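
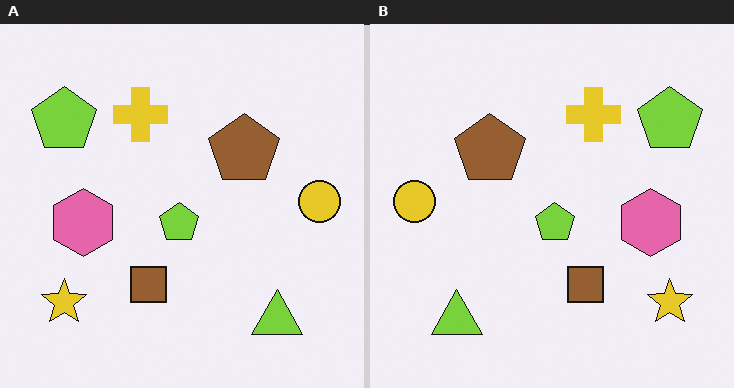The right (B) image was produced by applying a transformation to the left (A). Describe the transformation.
The image was flipped horizontally (left ↔ right).

The yellow circle is in the right of the left (A) image and the left of the right (B) — shapes on opposite sides of the vertical midline have swapped in a mirror flip.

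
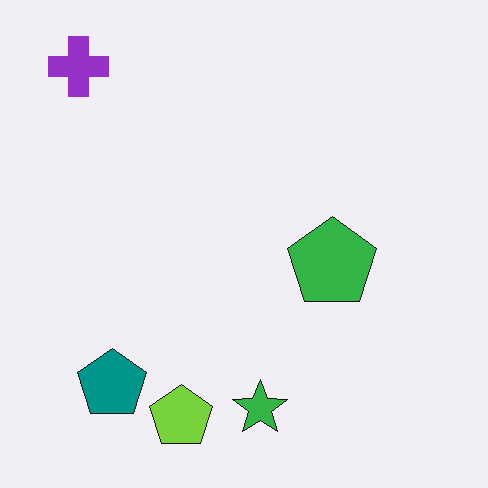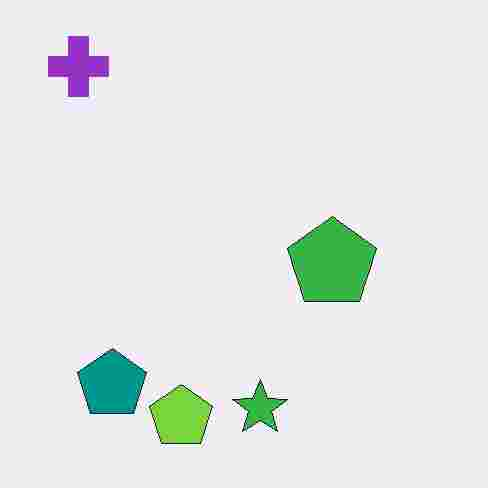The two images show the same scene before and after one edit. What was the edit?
Heavily JPEG-compressed with obvious blocking artifacts.

Blocky 8×8 compression artifacts appear around shape edges and the flat background shows ringing — characteristic JPEG degradation.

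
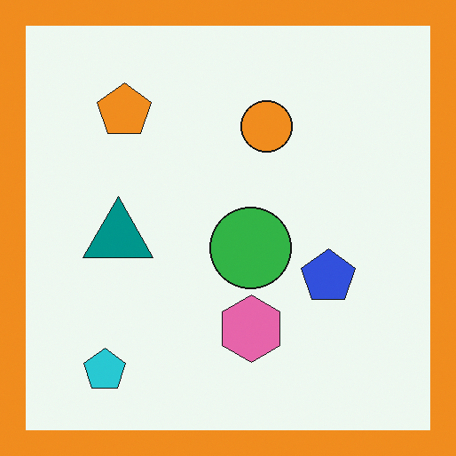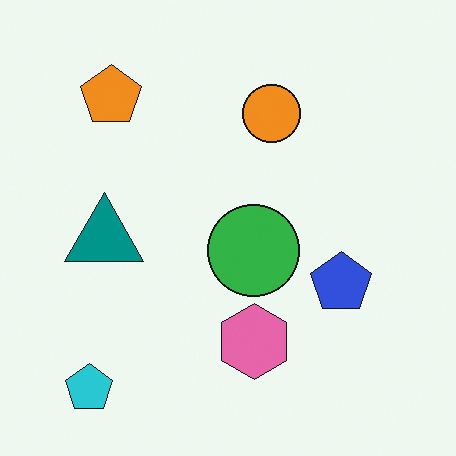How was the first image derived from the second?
Framed with a orange border.

A solid orange frame runs around the edge of the first image, with the content slightly shrunk inside it.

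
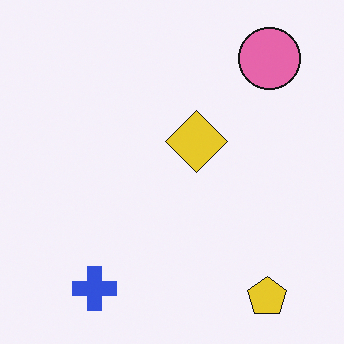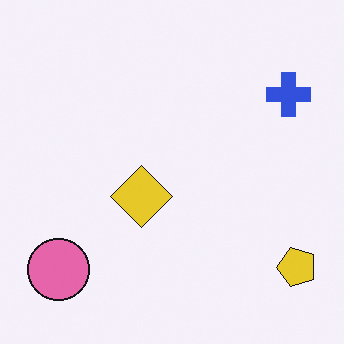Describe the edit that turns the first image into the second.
The image was transposed (reflected across the top-left ↔ bottom-right diagonal).

Shapes have swapped their row and column positions — what was in the top-right is now in the bottom-left — a diagonal reflection.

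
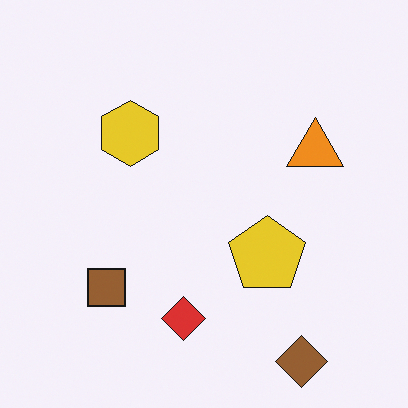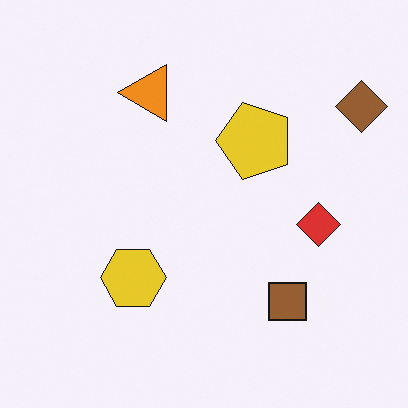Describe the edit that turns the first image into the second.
The transformation is: rotated 90° counter-clockwise.

The brown diamond sits in the bottom-right of the first image and the top-right of the second — consistent with a whole-image 90° counter-clockwise rotation.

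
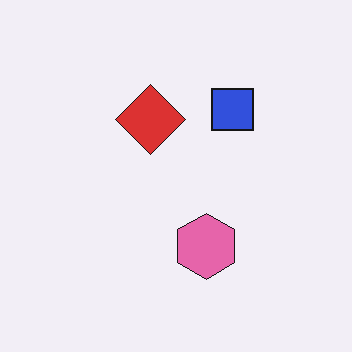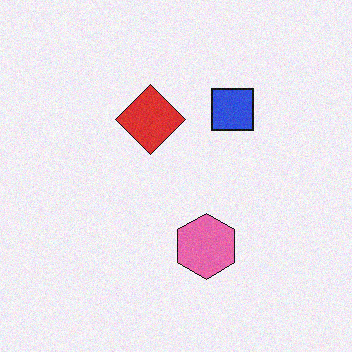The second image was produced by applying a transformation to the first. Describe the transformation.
It was degraded with light additive noise.

Random speckle covers the whole image, including the flat background.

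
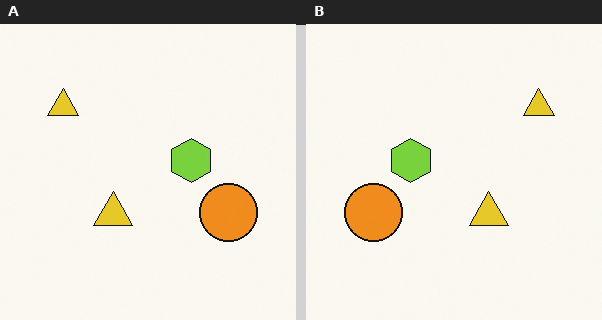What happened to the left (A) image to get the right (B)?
The transformation is: flipped horizontally (left ↔ right).

The orange circle is in the right of the left (A) image and the left of the right (B) — shapes on opposite sides of the vertical midline have swapped in a mirror flip.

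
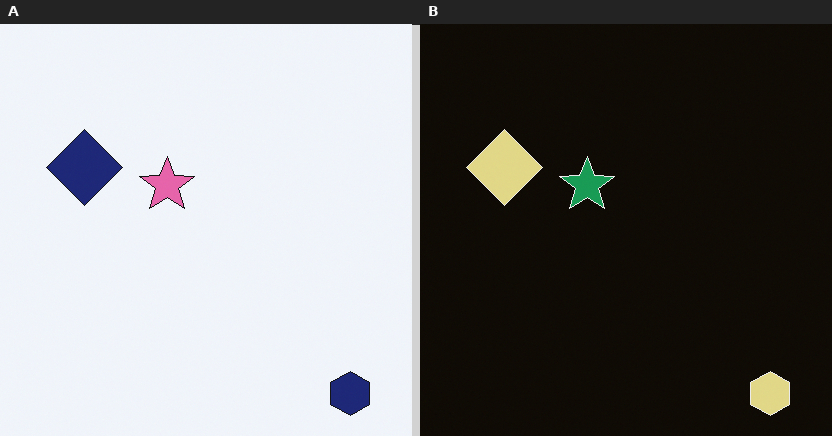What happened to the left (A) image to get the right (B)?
The image was color-inverted (negative).

The light background has become dark and every shape's color is its complement — a photographic negative.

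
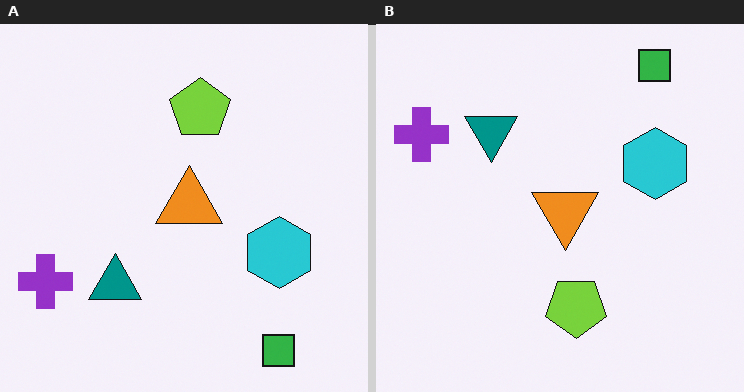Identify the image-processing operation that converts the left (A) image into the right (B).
The image was flipped vertically (top ↔ bottom).

The green square is in the bottom-right of the left (A) image and the top-right of the right (B) — shapes on opposite sides of the horizontal midline have swapped in a mirror flip.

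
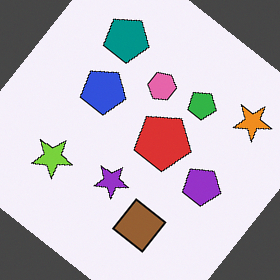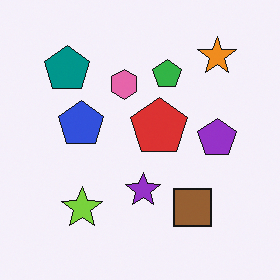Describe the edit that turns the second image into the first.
The image was rotated clockwise by a large amount — several tens of degrees.

Every shape is tilted by the same angle and the image corners show triangular fill wedges — a whole-image rotation by a non-right angle.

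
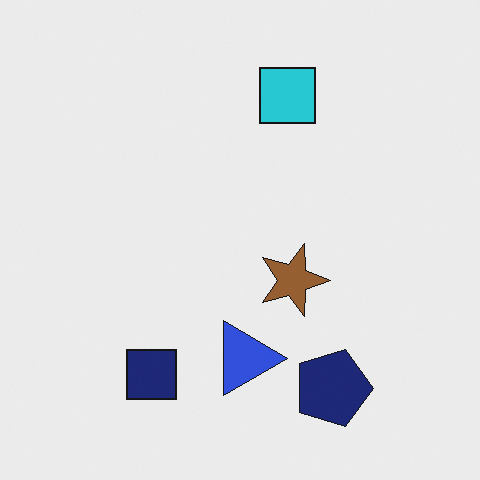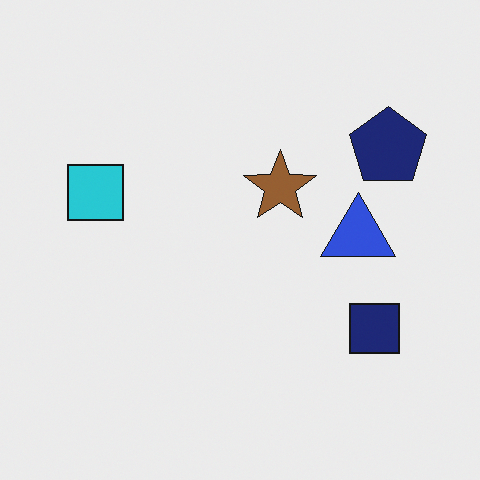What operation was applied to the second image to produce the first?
It was rotated 90° clockwise.

The navy pentagon sits in the top-right of the second image and the bottom-right of the first — consistent with a whole-image 90° clockwise rotation.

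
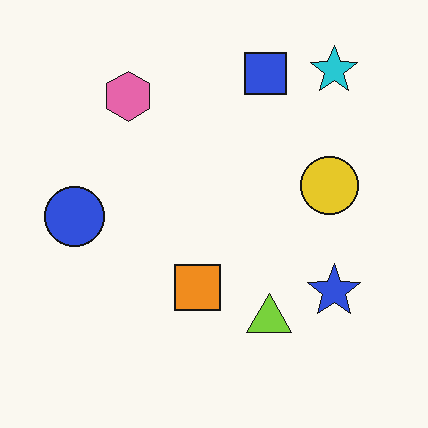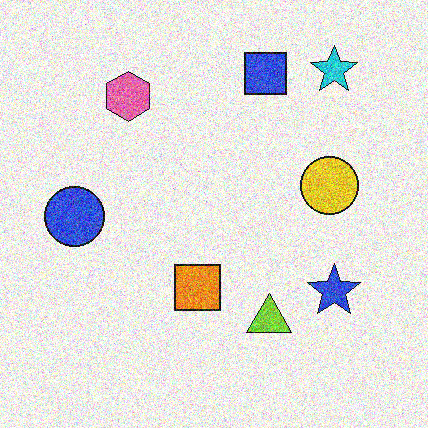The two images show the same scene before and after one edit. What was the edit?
It was degraded with strong gaussian noise.

Random speckle covers the whole image, including the flat background.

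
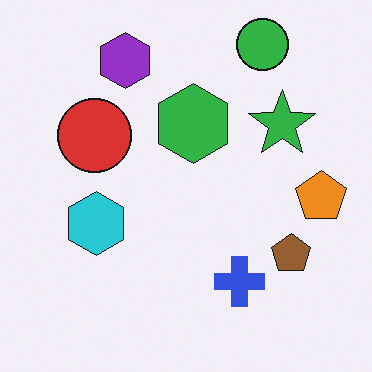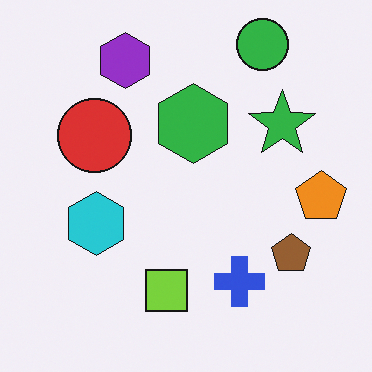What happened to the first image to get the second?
The second image is the first overlaid with an additional lime square.

A lime square appears in the second image that is absent from the first.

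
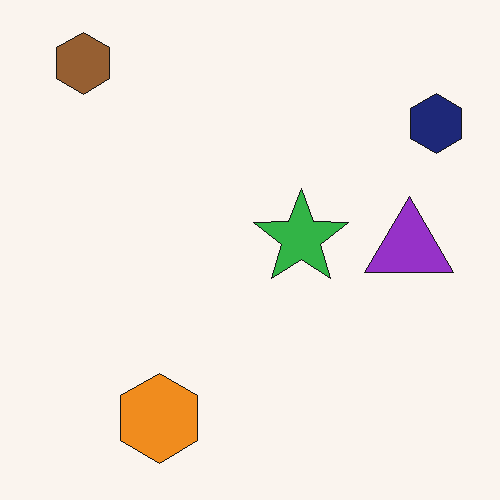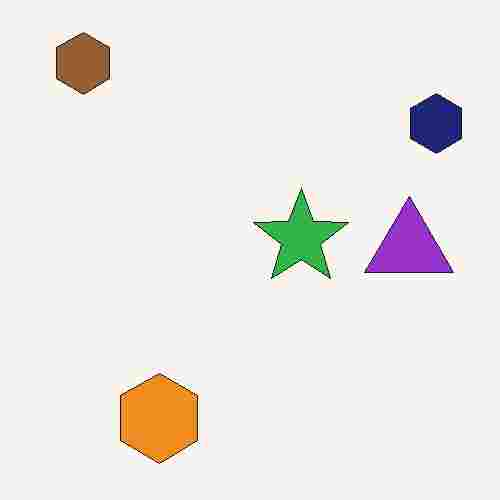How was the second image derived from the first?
This is the original image degraded with heavy JPEG compression.

Blocky 8×8 compression artifacts appear around shape edges and the flat background shows ringing — characteristic JPEG degradation.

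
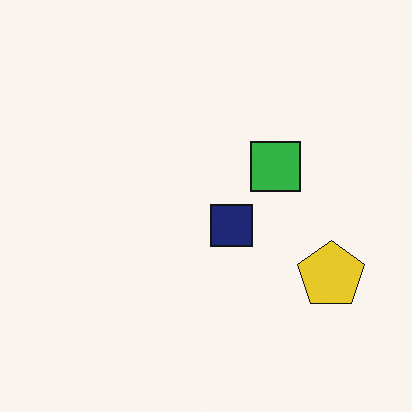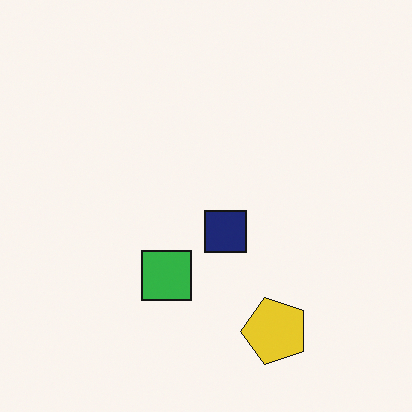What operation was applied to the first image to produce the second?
The image was transposed (reflected across the top-left ↔ bottom-right diagonal).

Shapes have swapped their row and column positions — what was in the top-right is now in the bottom-left — a diagonal reflection.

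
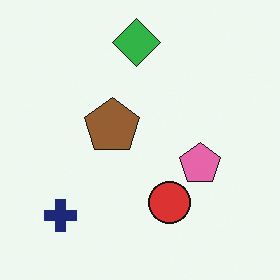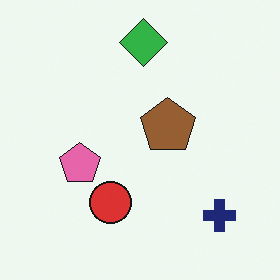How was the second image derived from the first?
The second image is the first flipped horizontally (left ↔ right).

The navy cross is in the bottom-left of the first image and the bottom-right of the second — shapes on opposite sides of the vertical midline have swapped in a mirror flip.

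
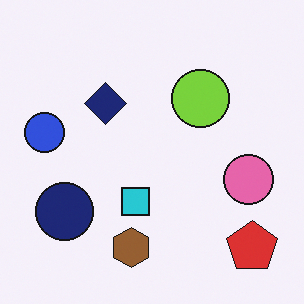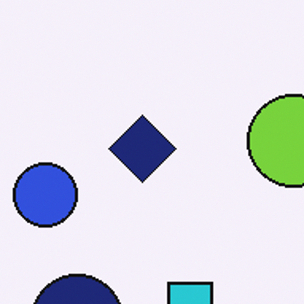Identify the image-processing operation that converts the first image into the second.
It was cropped to a modestly smaller region and rescaled.

The visible shapes are larger and the field of view is narrower; shapes near the original edges may be partly or wholly outside the frame — a crop-and-rescale.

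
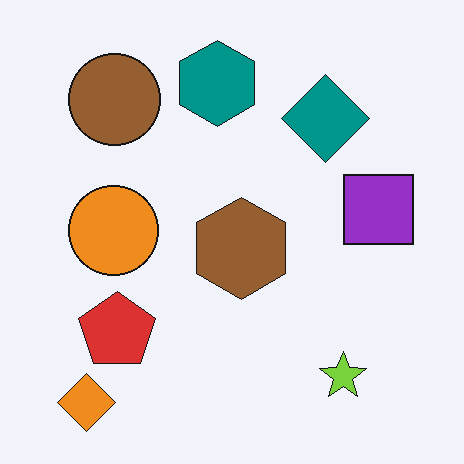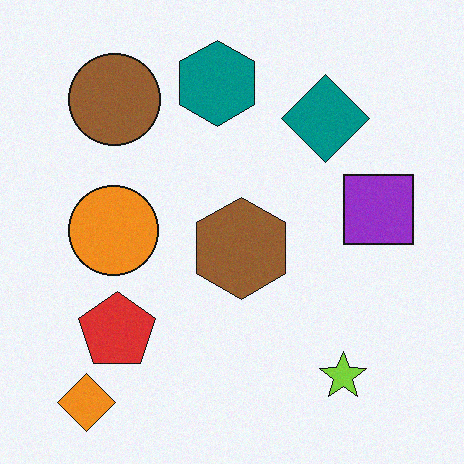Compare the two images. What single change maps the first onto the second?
The transformation is: degraded with subtle gaussian noise.

Random speckle covers the whole image, including the flat background.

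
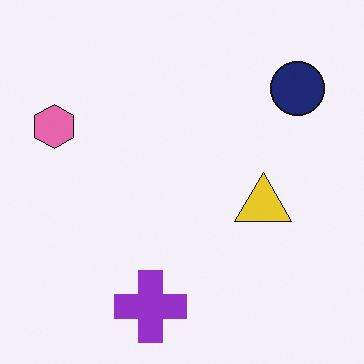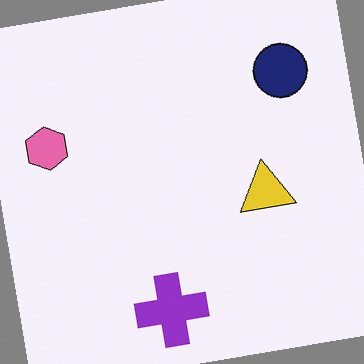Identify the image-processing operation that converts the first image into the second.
This is the original image rotated counter-clockwise by a small amount.

Every shape is tilted by the same angle and the image corners show triangular fill wedges — a whole-image rotation by a non-right angle.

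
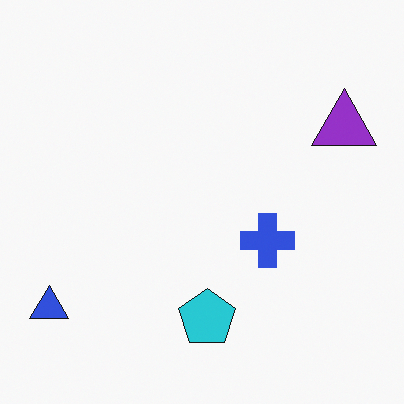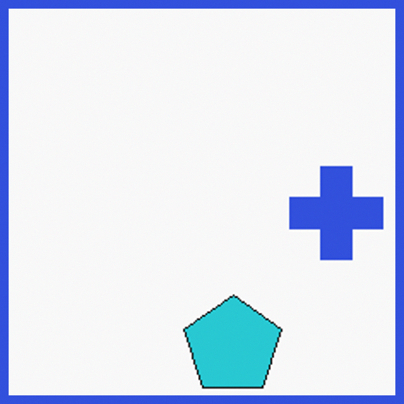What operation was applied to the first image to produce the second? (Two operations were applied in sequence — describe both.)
The second image is the first cropped to a noticeably smaller region and rescaled, then framed with a blue border.

The visible shapes are larger and the field of view is narrower; shapes near the original edges may be partly or wholly outside the frame — a crop-and-rescale. A solid blue frame runs around the edge of the second image, with the content slightly shrunk inside it.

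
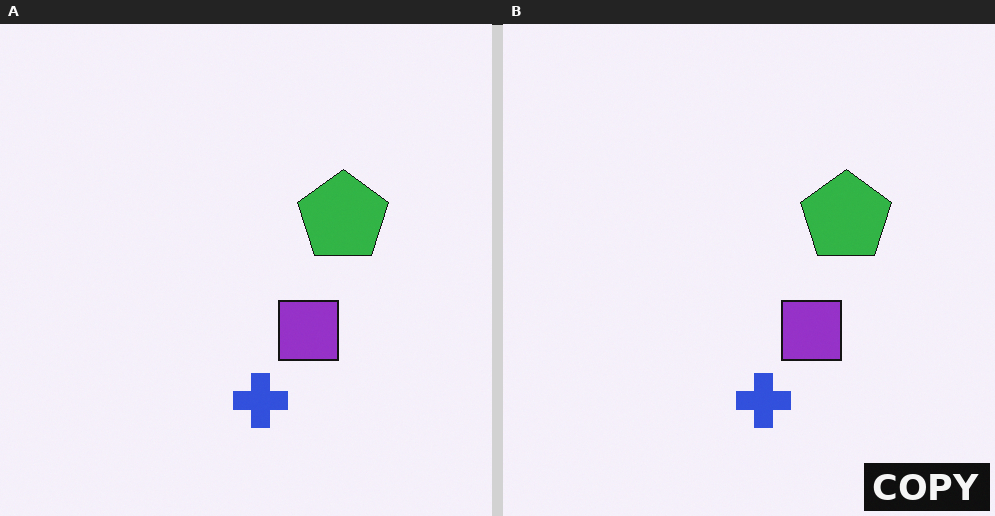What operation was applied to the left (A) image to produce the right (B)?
The image was watermarked with the text "COPY" in the lower-right corner.

A dark label reading "COPY" appears in the lower-right corner.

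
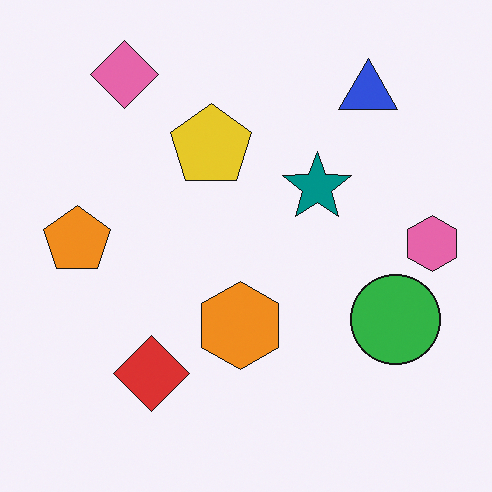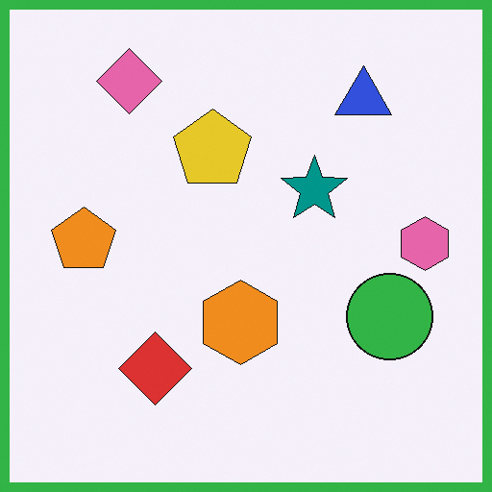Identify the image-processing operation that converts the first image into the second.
The transformation is: framed with a green border.

A solid green frame runs around the edge of the second image, with the content slightly shrunk inside it.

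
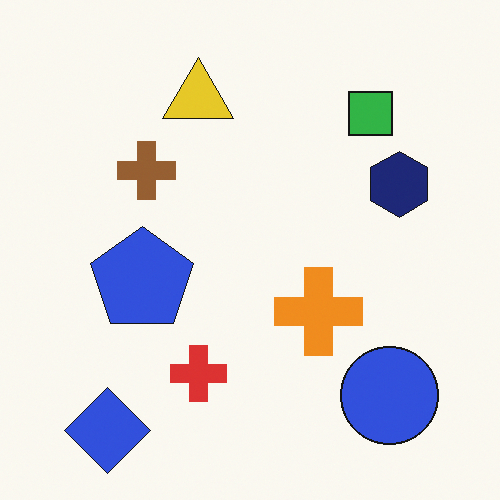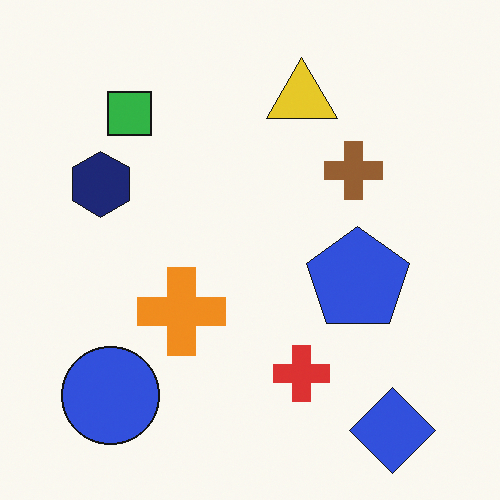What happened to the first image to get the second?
The second image is the first flipped horizontally (left ↔ right).

The navy hexagon is in the right of the first image and the left of the second — shapes on opposite sides of the vertical midline have swapped in a mirror flip.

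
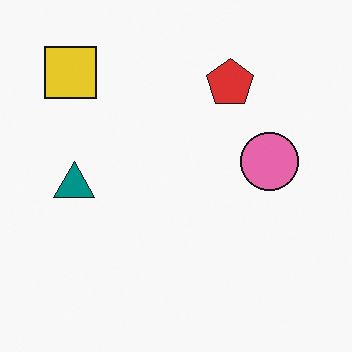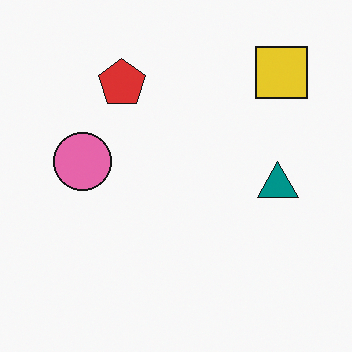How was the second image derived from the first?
The image was flipped horizontally (left ↔ right).

The yellow square is in the top-left of the first image and the top-right of the second — shapes on opposite sides of the vertical midline have swapped in a mirror flip.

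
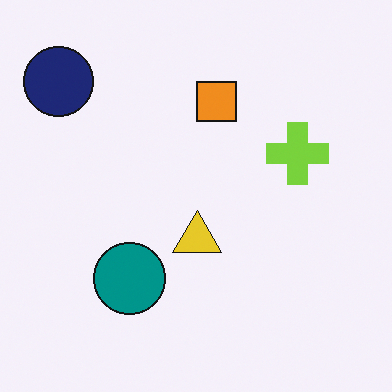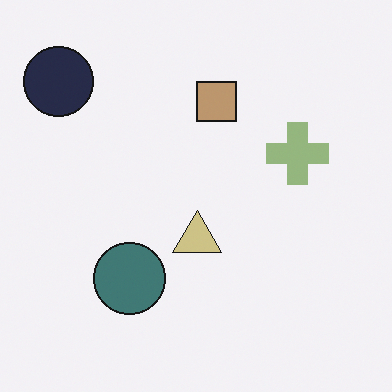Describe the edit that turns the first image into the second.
It was made much more muted (saturation change).

All colors are more muted and greyish — a global saturation change.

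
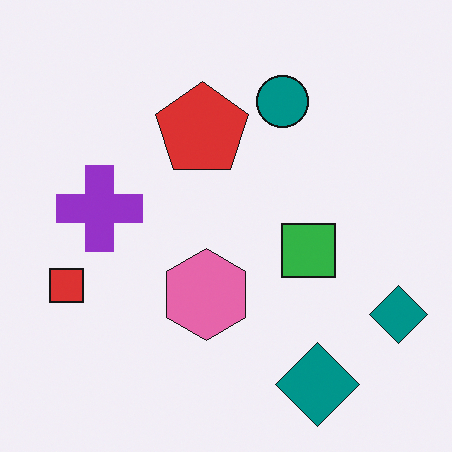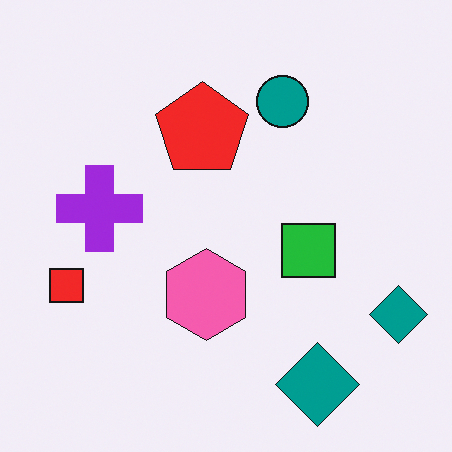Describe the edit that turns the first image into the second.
Slightly oversaturated.

All colors are more vivid — a global saturation change.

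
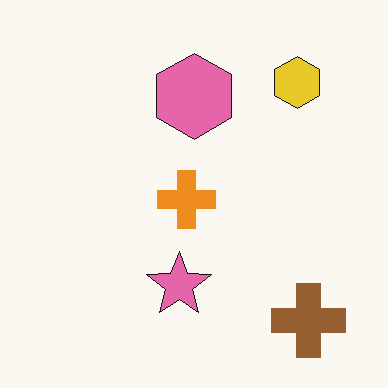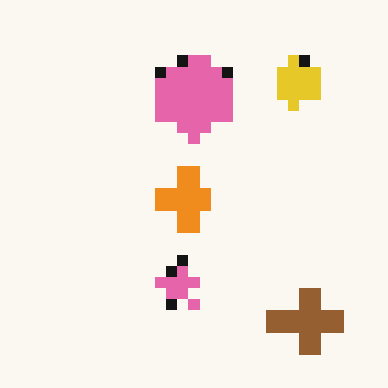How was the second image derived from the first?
This is the original image coarsely pixelated.

Shapes are reduced to large square blocks; fine edges and outlines are lost — a downscale-then-upscale (mosaic) effect.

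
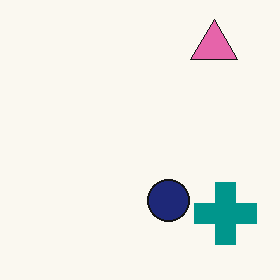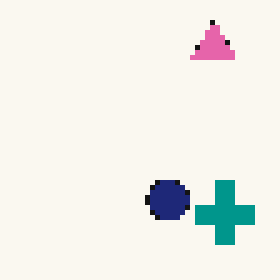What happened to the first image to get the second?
The image was mildly pixelated.

Shapes are reduced to large square blocks; fine edges and outlines are lost — a downscale-then-upscale (mosaic) effect.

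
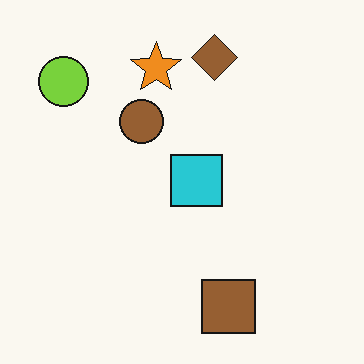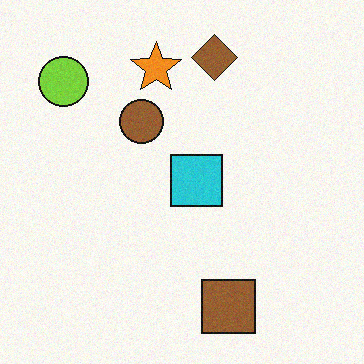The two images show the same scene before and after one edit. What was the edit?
Degraded with a light layer of grain.

Random speckle covers the whole image, including the flat background.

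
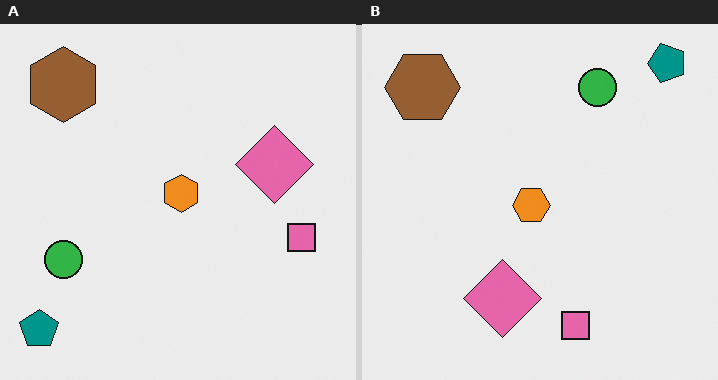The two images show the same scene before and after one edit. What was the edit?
This is the original image transposed (reflected across the top-left ↔ bottom-right diagonal).

Shapes have swapped their row and column positions — what was in the top-right is now in the bottom-left — a diagonal reflection.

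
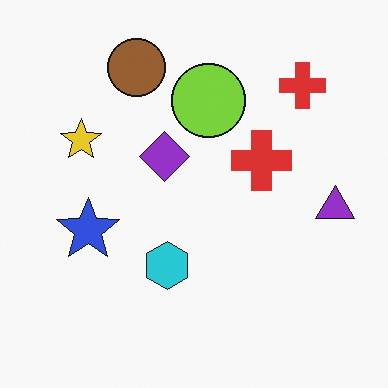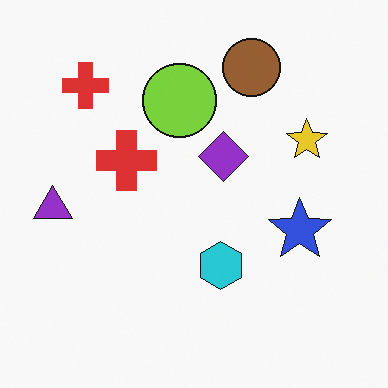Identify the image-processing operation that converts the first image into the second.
This is the original image flipped horizontally (left ↔ right).

The purple triangle is in the right of the first image and the left of the second — shapes on opposite sides of the vertical midline have swapped in a mirror flip.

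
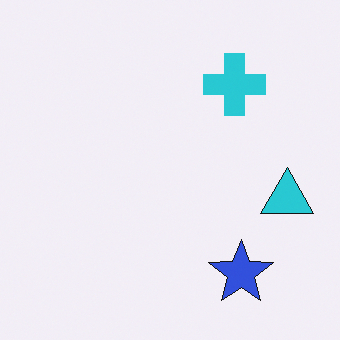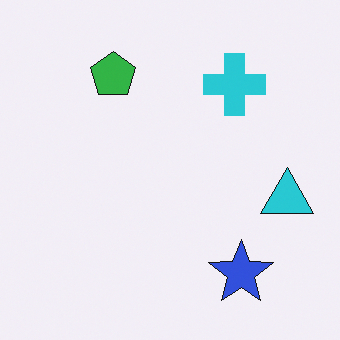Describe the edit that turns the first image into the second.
The image was overlaid with an additional green pentagon.

A green pentagon appears in the second image that is absent from the first.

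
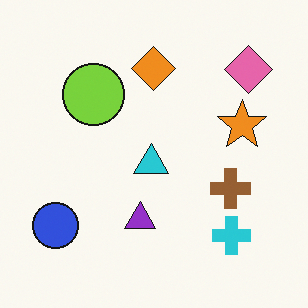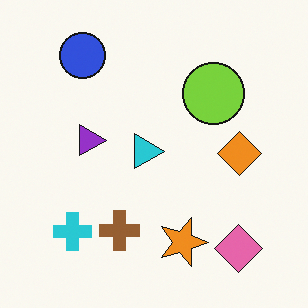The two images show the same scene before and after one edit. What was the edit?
The transformation is: rotated 90° clockwise.

The pink diamond sits in the top-right of the first image and the bottom-right of the second — consistent with a whole-image 90° clockwise rotation.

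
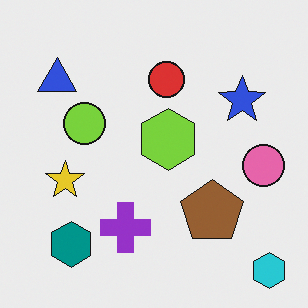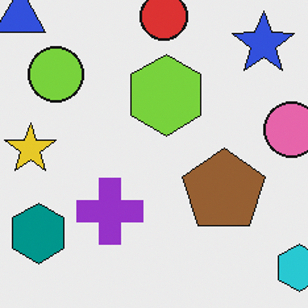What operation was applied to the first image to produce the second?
The second image is the first cropped to a modestly smaller region and rescaled.

The visible shapes are larger and the field of view is narrower; shapes near the original edges may be partly or wholly outside the frame — a crop-and-rescale.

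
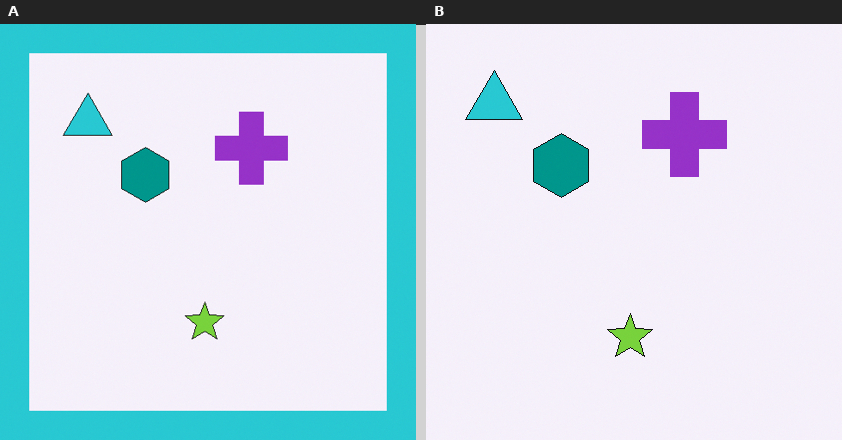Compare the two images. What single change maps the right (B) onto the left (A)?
It was framed with a cyan border.

A solid cyan frame runs around the edge of the left (A) image, with the content slightly shrunk inside it.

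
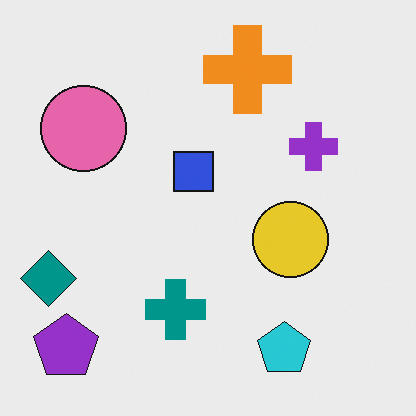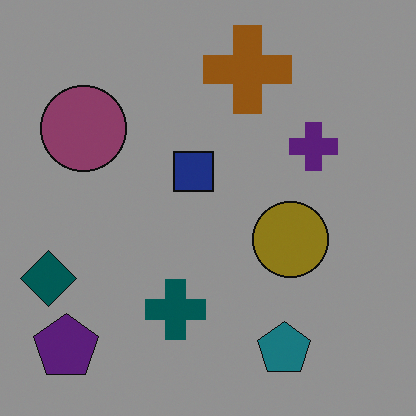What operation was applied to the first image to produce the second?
This is the original image darkened a lot.

Every pixel — background and shapes alike — is uniformly darkened.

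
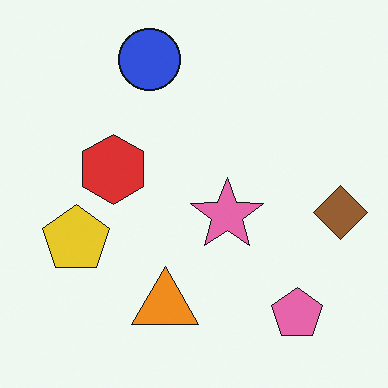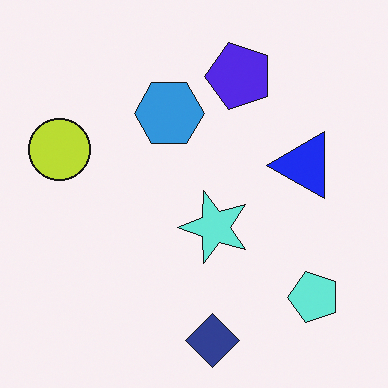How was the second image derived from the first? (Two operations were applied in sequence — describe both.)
The second image is the first hue-shifted by a large amount, then transposed (reflected across the top-left ↔ bottom-right diagonal).

Every shape's color has rotated by the same amount around the hue wheel — a uniform hue shift. Shapes have swapped their row and column positions — what was in the top-right is now in the bottom-left — a diagonal reflection.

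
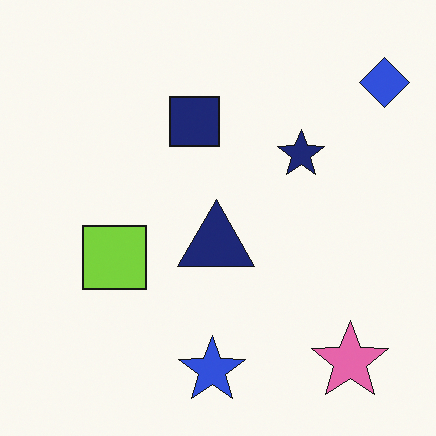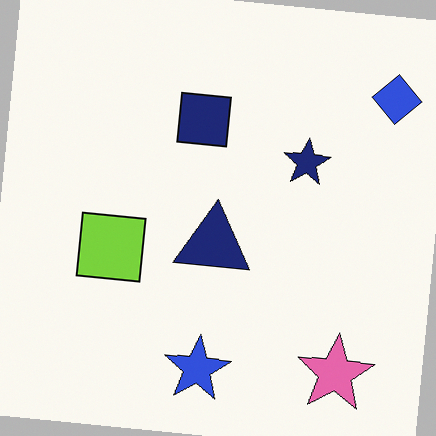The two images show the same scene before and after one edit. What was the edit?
This is the original image rotated clockwise by a slight angle.

Every shape is tilted by the same angle and the image corners show triangular fill wedges — a whole-image rotation by a non-right angle.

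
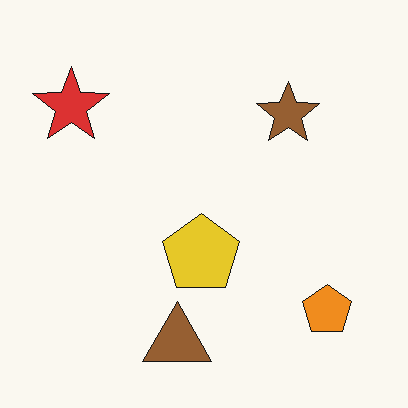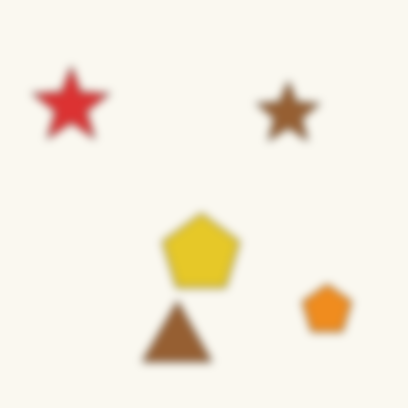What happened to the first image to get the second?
The image was moderately blurred.

Shape edges and outlines are uniformly softened across the whole image.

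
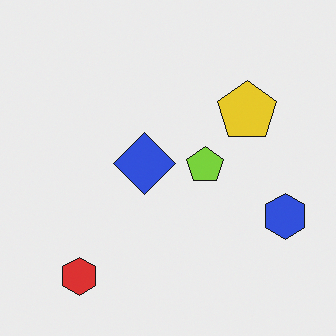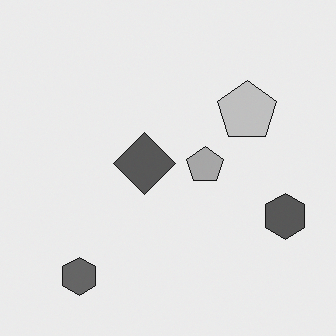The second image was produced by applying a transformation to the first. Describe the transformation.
The image was converted to grayscale.

All color is removed — every shape is now a shade of grey.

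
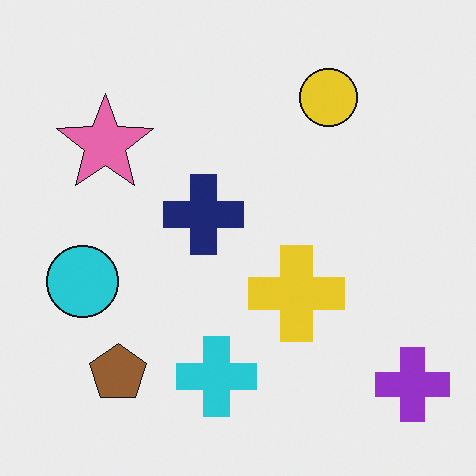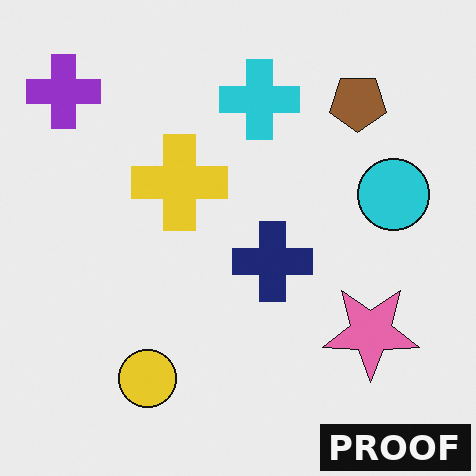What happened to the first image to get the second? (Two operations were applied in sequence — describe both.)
This is the original image rotated 180°, then watermarked with the text "PROOF" in the lower-right corner.

The purple cross sits in the bottom-right of the first image and the top-left of the second — consistent with a whole-image 180° rotation. A dark label reading "PROOF" appears in the lower-right corner.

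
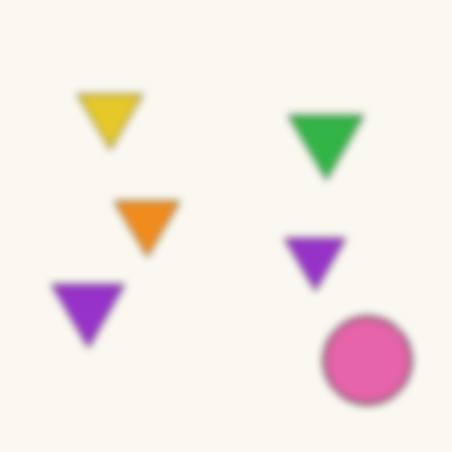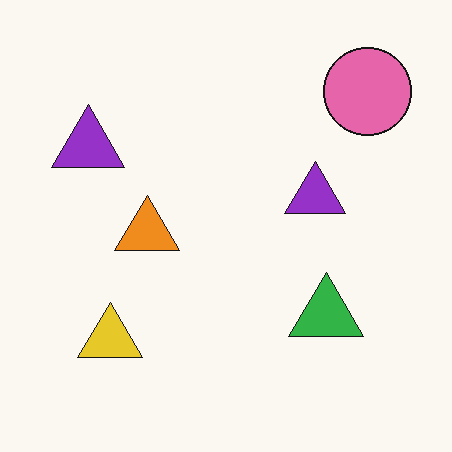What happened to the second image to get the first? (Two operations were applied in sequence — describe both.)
The image was flipped vertically (top ↔ bottom), then noticeably gaussian-blurred.

The pink circle is in the top-right of the second image and the bottom-right of the first — shapes on opposite sides of the horizontal midline have swapped in a mirror flip. Shape edges and outlines are uniformly softened across the whole image.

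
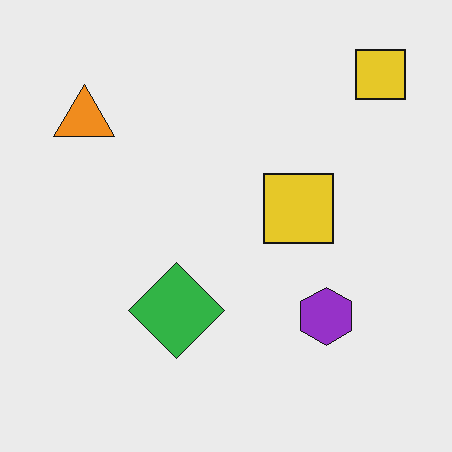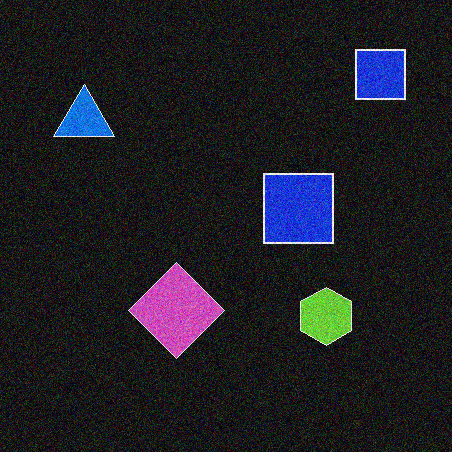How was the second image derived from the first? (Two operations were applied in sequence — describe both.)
The transformation is: degraded with visible gaussian noise, then color-inverted (negative).

Random speckle covers the whole image, including the flat background. The light background has become dark and every shape's color is its complement — a photographic negative.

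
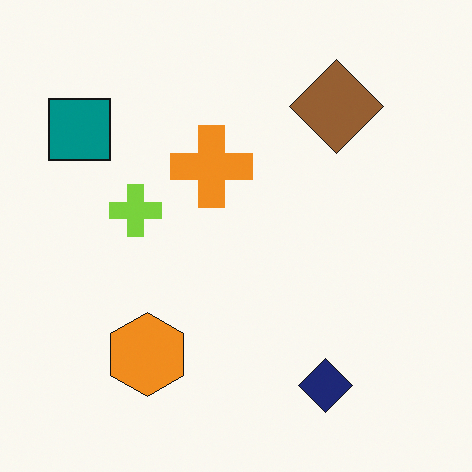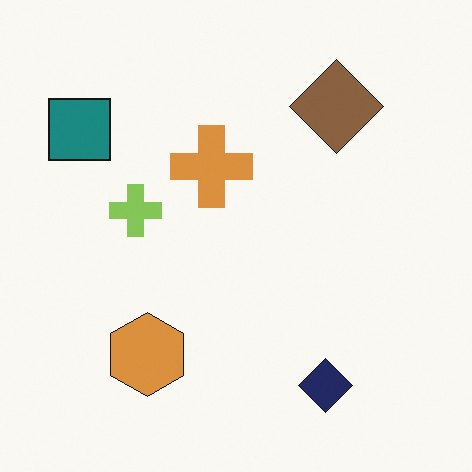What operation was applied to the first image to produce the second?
It was slightly desaturated.

All colors are more muted and greyish — a global saturation change.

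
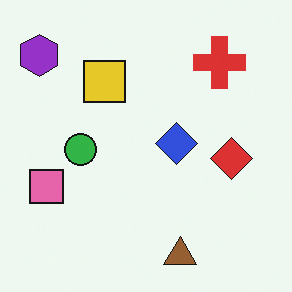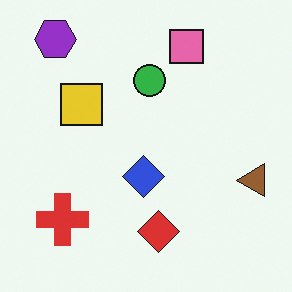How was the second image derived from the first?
This is the original image transposed (reflected across the top-left ↔ bottom-right diagonal).

Shapes have swapped their row and column positions — what was in the top-right is now in the bottom-left — a diagonal reflection.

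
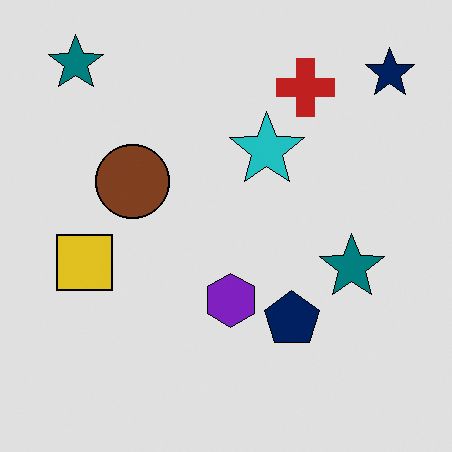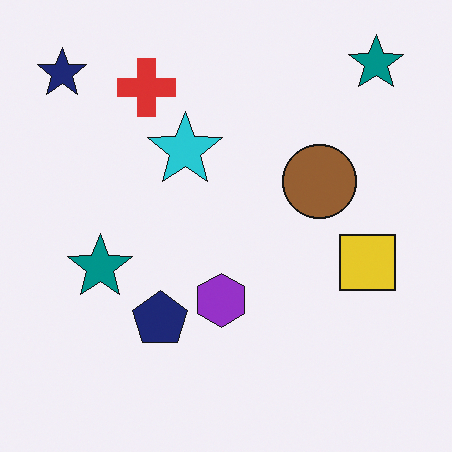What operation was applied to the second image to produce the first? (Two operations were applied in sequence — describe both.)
Flipped horizontally (left ↔ right), then posterized to a reduced palette.

The navy star is in the top-left of the second image and the top-right of the first — shapes on opposite sides of the vertical midline have swapped in a mirror flip. Each flat color has snapped to a coarser quantized level — most visibly, the near-white background has dropped to a flat grey.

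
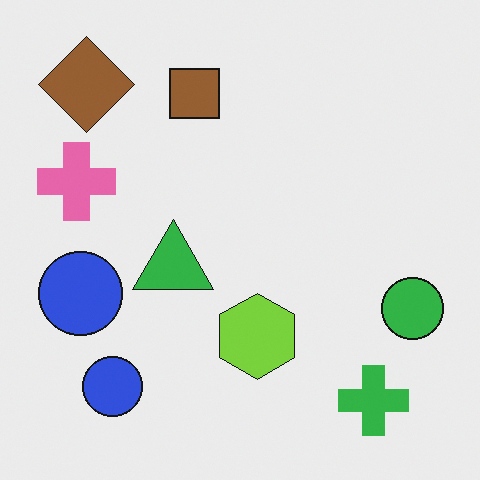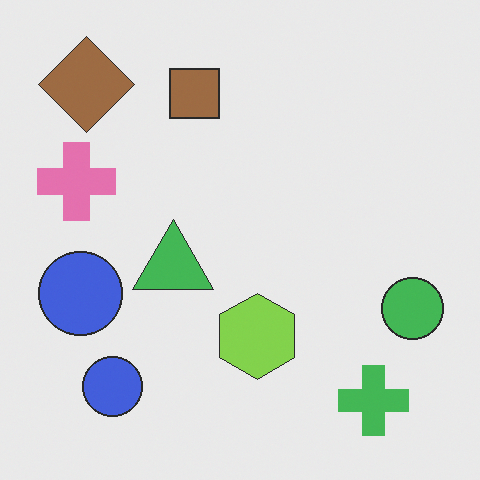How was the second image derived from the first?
The image was given slightly reduced contrast.

Tones are pushed toward mid-grey across the whole image — a global contrast change.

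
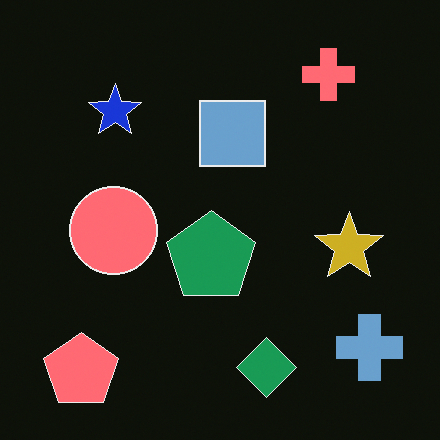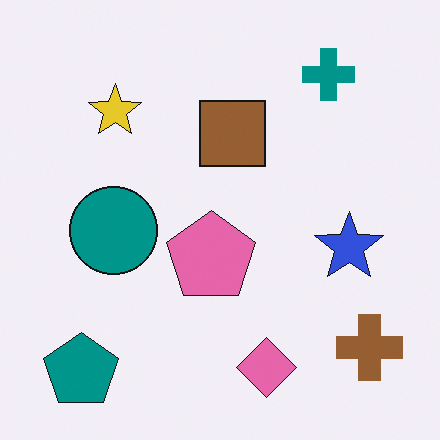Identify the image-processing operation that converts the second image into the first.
Color-inverted (negative).

The light background has become dark and every shape's color is its complement — a photographic negative.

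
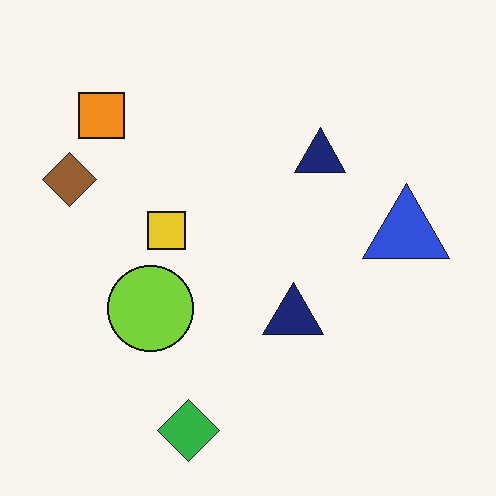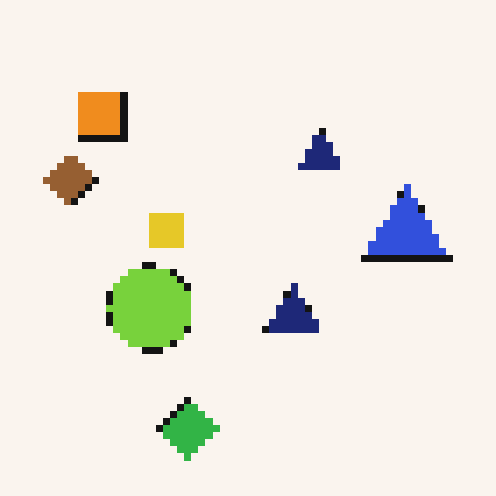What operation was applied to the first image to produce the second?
The second image is the first moderately pixelated.

Shapes are reduced to large square blocks; fine edges and outlines are lost — a downscale-then-upscale (mosaic) effect.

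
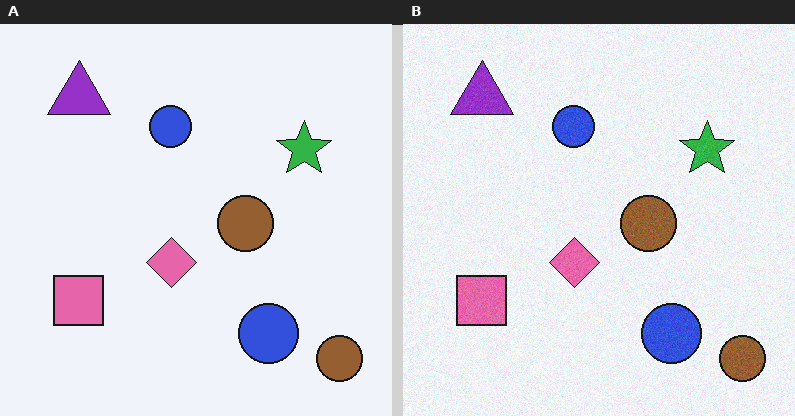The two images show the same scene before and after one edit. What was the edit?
The image was degraded with subtle gaussian noise.

Random speckle covers the whole image, including the flat background.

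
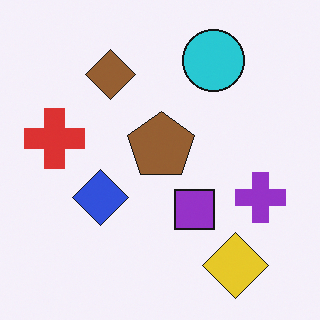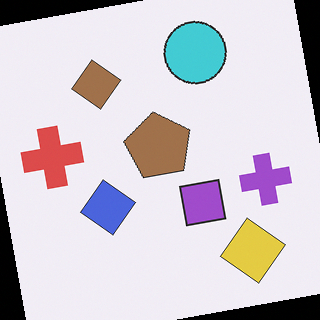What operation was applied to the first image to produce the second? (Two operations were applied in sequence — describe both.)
The second image is the first given slightly reduced contrast, then rotated counter-clockwise by a few degrees.

Tones are pushed toward mid-grey across the whole image — a global contrast change. Every shape is tilted by the same angle and the image corners show triangular fill wedges — a whole-image rotation by a non-right angle.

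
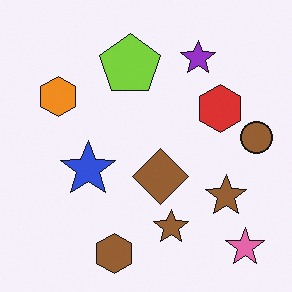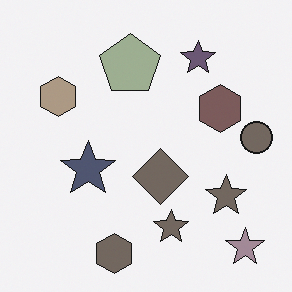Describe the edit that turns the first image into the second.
This is the original image heavily desaturated.

All colors are more muted and greyish — a global saturation change.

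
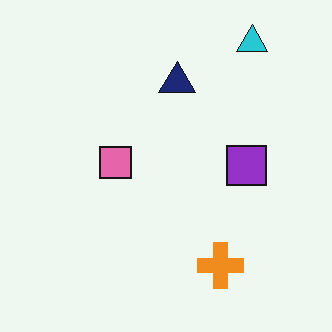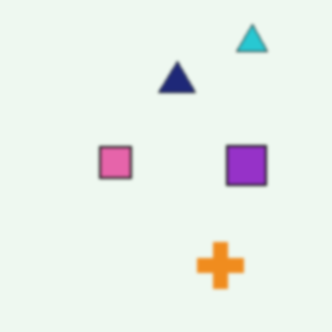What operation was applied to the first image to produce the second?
The image was given a subtle gaussian blur.

Shape edges and outlines are uniformly softened across the whole image.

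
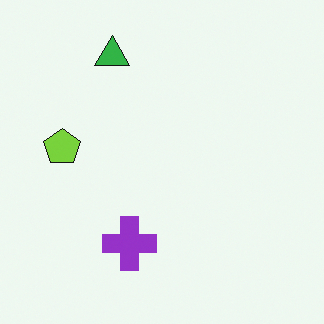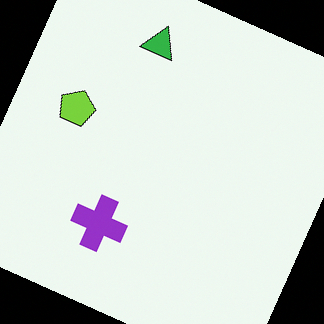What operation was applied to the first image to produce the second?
This is the original image rotated clockwise by a clearly visible amount.

Every shape is tilted by the same angle and the image corners show triangular fill wedges — a whole-image rotation by a non-right angle.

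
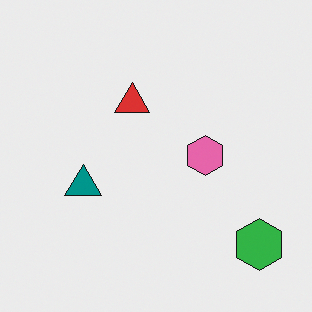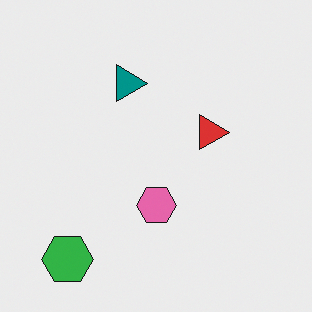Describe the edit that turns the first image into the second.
It was rotated 90° clockwise.

The green hexagon sits in the bottom-right of the first image and the bottom-left of the second — consistent with a whole-image 90° clockwise rotation.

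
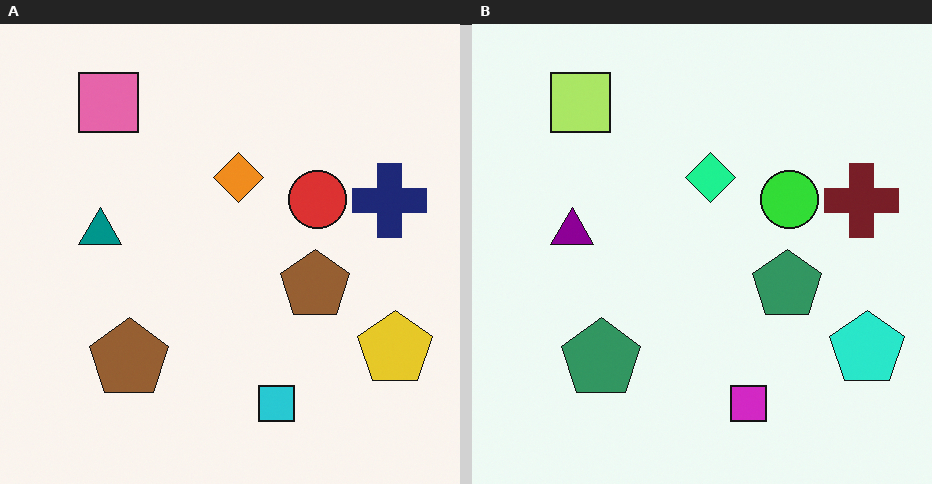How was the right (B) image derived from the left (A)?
The transformation is: hue-shifted through roughly a third of the color wheel.

Every shape's color has rotated by the same amount around the hue wheel — a uniform hue shift.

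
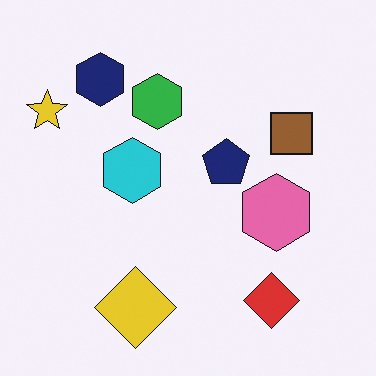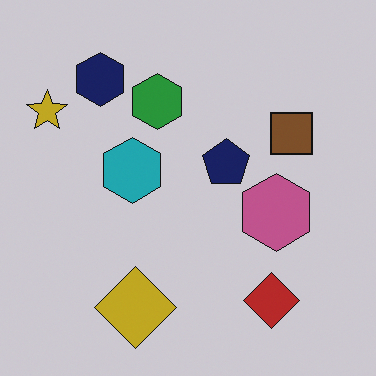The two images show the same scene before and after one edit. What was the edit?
This is the original image slightly darkened.

Every pixel — background and shapes alike — is uniformly darkened.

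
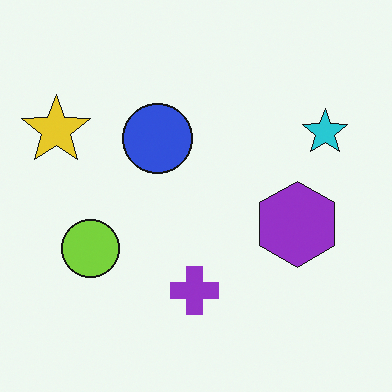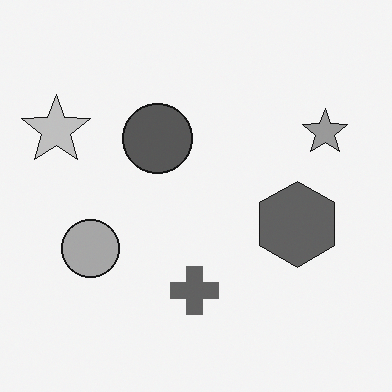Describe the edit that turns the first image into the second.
It was converted to grayscale.

All color is removed — every shape is now a shade of grey.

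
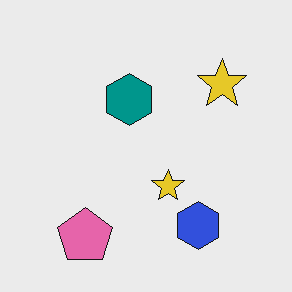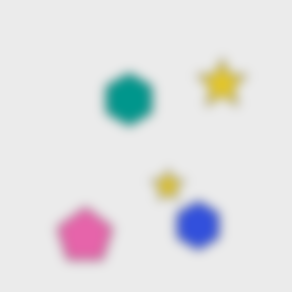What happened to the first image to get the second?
Heavily blurred.

Shape edges and outlines are uniformly softened across the whole image.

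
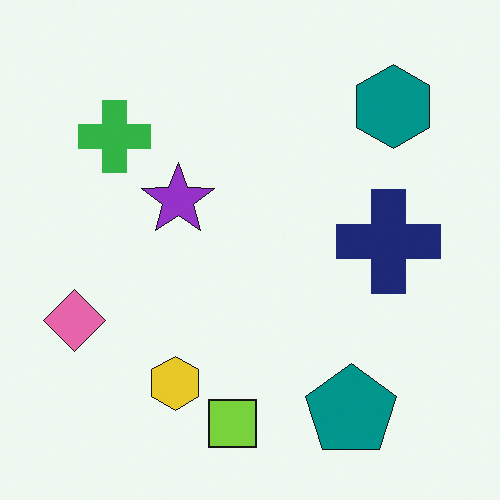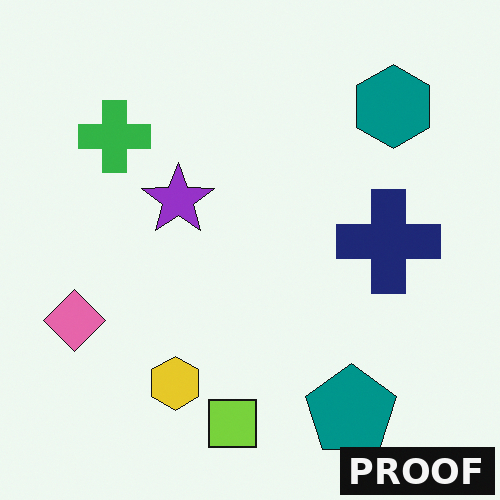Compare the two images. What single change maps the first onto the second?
The image was watermarked with the text "PROOF" in the lower-right corner.

A dark label reading "PROOF" appears in the lower-right corner.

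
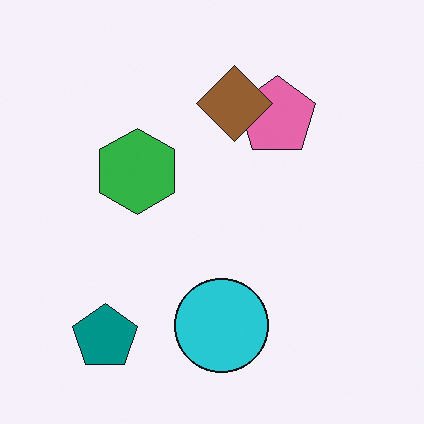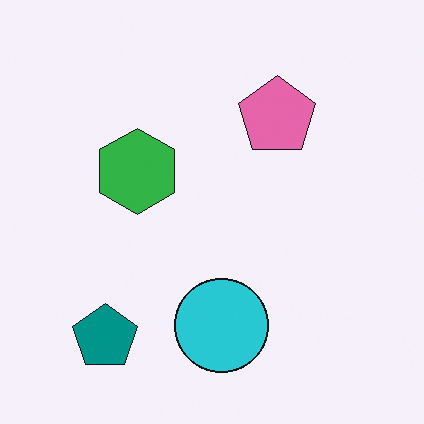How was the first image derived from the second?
This is the original image overlaid with an additional brown diamond.

A brown diamond appears in the first image that is absent from the second.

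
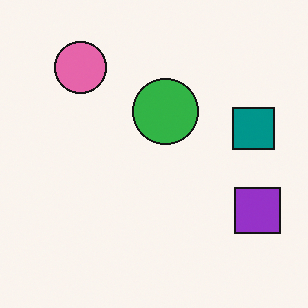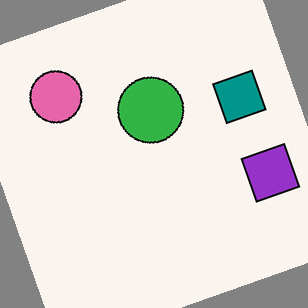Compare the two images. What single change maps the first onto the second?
The transformation is: rotated counter-clockwise by a moderate amount.

Every shape is tilted by the same angle and the image corners show triangular fill wedges — a whole-image rotation by a non-right angle.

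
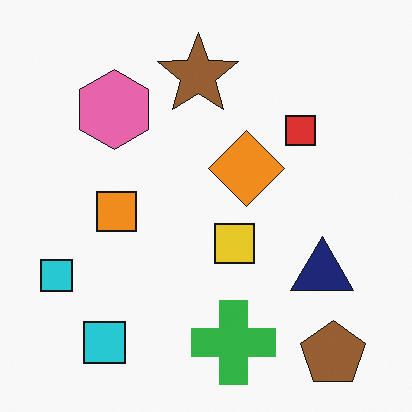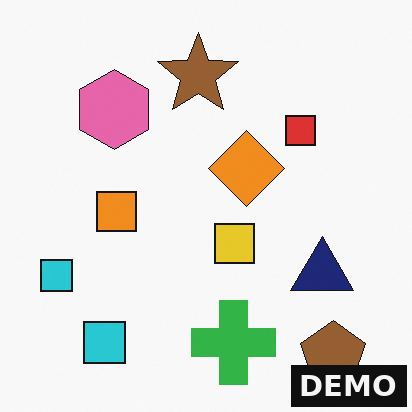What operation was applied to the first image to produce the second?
Watermarked with the text "DEMO" in the lower-right corner.

A dark label reading "DEMO" appears in the lower-right corner.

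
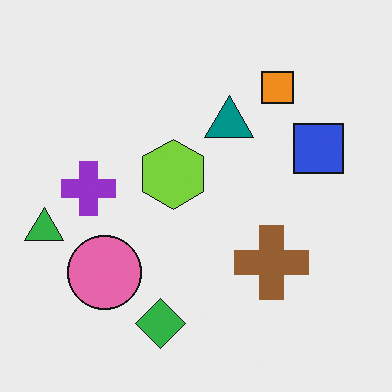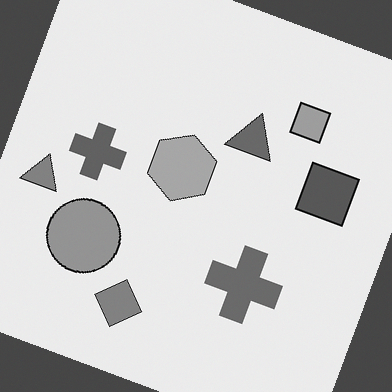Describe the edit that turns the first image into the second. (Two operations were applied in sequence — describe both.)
The second image is the first rotated clockwise by a clearly visible amount, then converted to grayscale.

Every shape is tilted by the same angle and the image corners show triangular fill wedges — a whole-image rotation by a non-right angle. All color is removed — every shape is now a shade of grey.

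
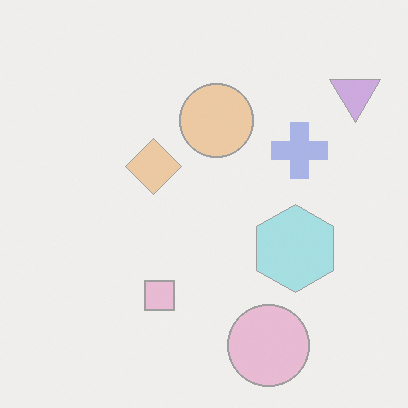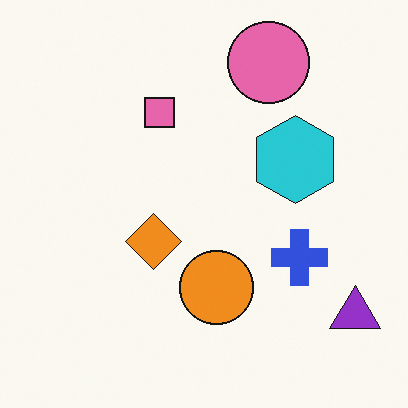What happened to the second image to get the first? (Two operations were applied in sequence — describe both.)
The image was flipped vertically (top ↔ bottom), then washed out (contrast reduced).

The pink circle is in the top of the second image and the bottom of the first — shapes on opposite sides of the horizontal midline have swapped in a mirror flip. Tones are pushed toward mid-grey across the whole image — a global contrast change.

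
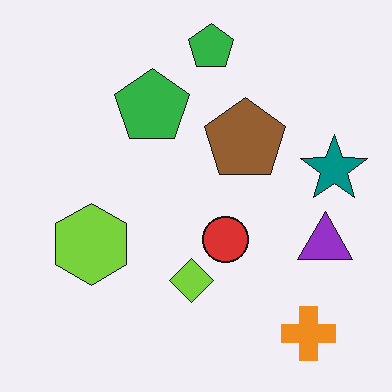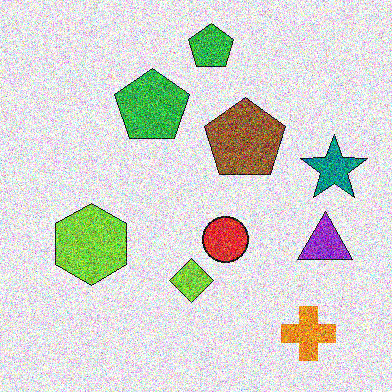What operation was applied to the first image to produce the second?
The transformation is: degraded with a thick layer of grain.

Random speckle covers the whole image, including the flat background.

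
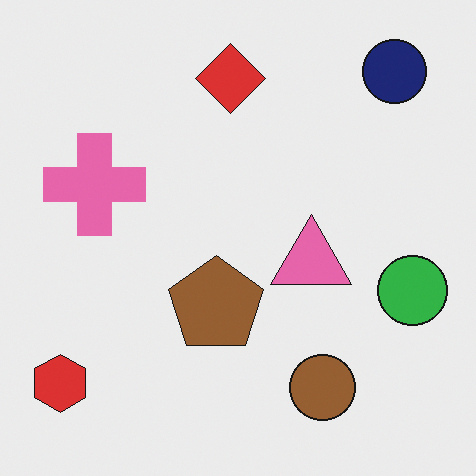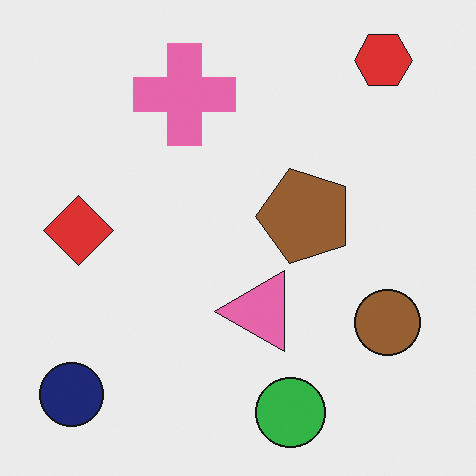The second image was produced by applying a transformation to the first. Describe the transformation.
The second image is the first transposed (reflected across the top-left ↔ bottom-right diagonal).

Shapes have swapped their row and column positions — what was in the top-right is now in the bottom-left — a diagonal reflection.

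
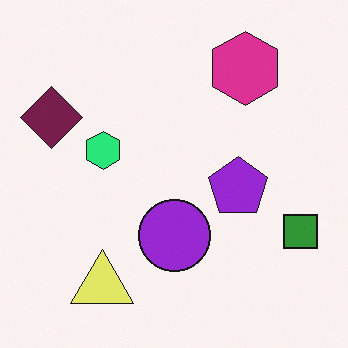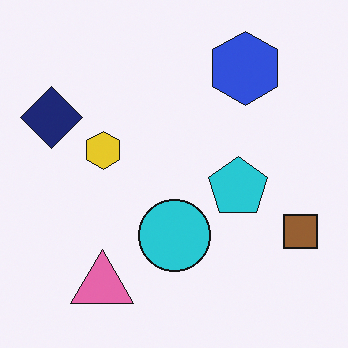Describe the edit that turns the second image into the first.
The transformation is: hue-shifted noticeably.

Every shape's color has rotated by the same amount around the hue wheel — a uniform hue shift.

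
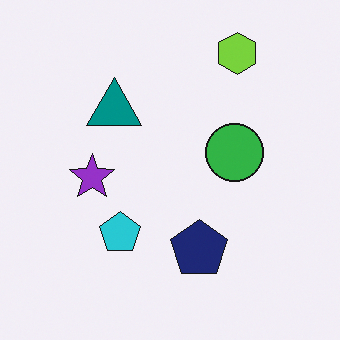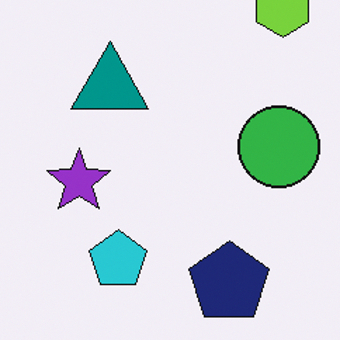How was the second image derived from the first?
The transformation is: cropped to a modestly smaller region and rescaled.

The visible shapes are larger and the field of view is narrower; shapes near the original edges may be partly or wholly outside the frame — a crop-and-rescale.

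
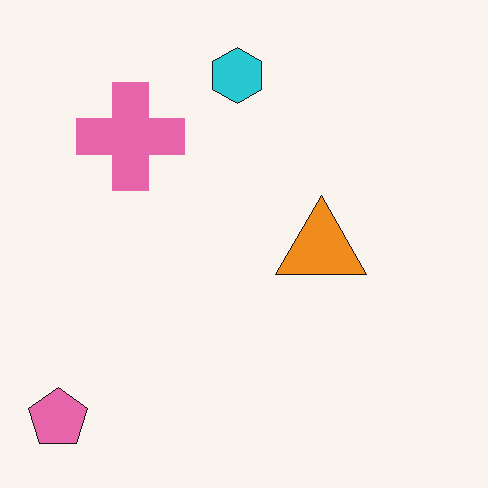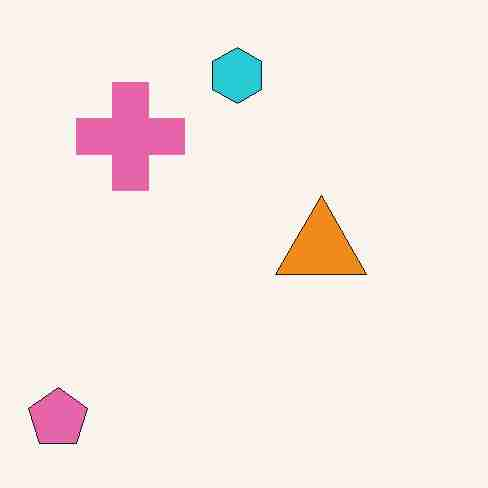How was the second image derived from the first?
It was degraded with heavy JPEG compression.

Blocky 8×8 compression artifacts appear around shape edges and the flat background shows ringing — characteristic JPEG degradation.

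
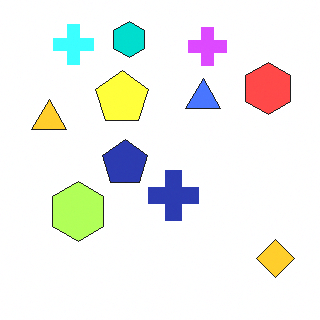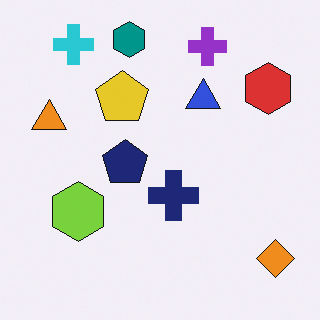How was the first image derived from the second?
The image was brightened a lot.

Every pixel — background and shapes alike — is uniformly brightened.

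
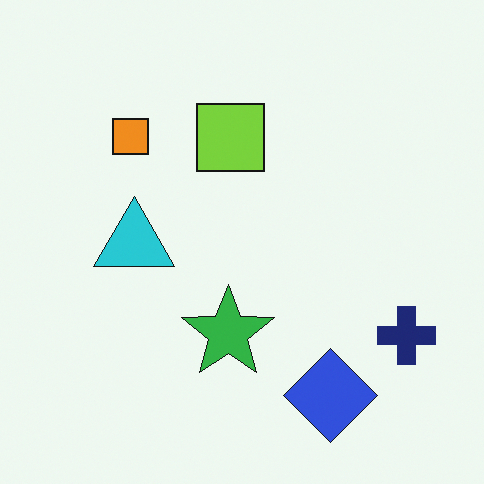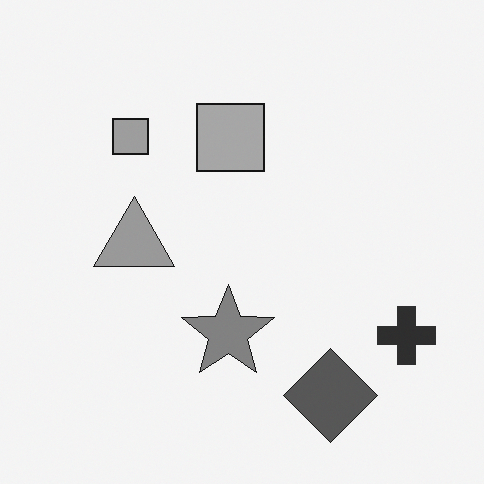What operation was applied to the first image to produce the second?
Converted to grayscale.

All color is removed — every shape is now a shade of grey.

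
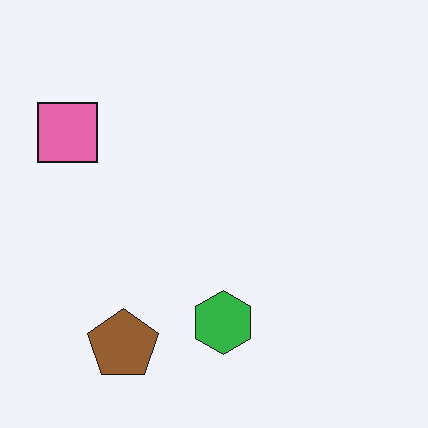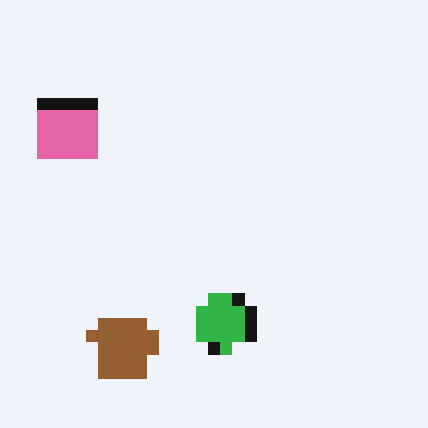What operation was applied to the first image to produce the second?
The second image is the first coarsely pixelated.

Shapes are reduced to large square blocks; fine edges and outlines are lost — a downscale-then-upscale (mosaic) effect.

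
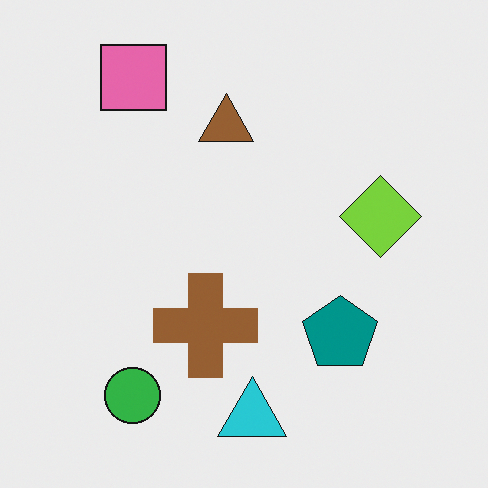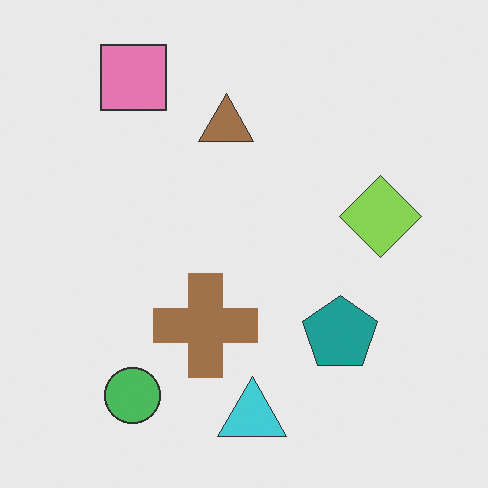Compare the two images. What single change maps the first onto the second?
The second image is the first given slightly reduced contrast.

Tones are pushed toward mid-grey across the whole image — a global contrast change.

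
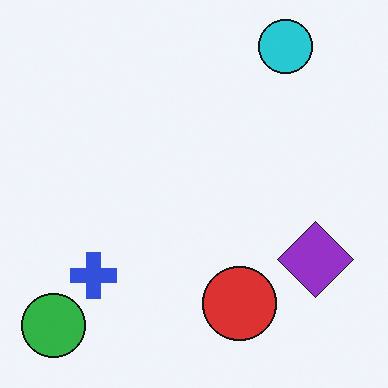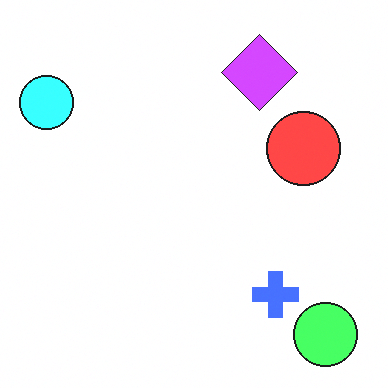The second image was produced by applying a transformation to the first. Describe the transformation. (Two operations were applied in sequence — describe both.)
It was brightened a lot, then rotated 90° counter-clockwise.

Every pixel — background and shapes alike — is uniformly brightened. The green circle sits in the bottom-left of the first image and the bottom-right of the second — consistent with a whole-image 90° counter-clockwise rotation.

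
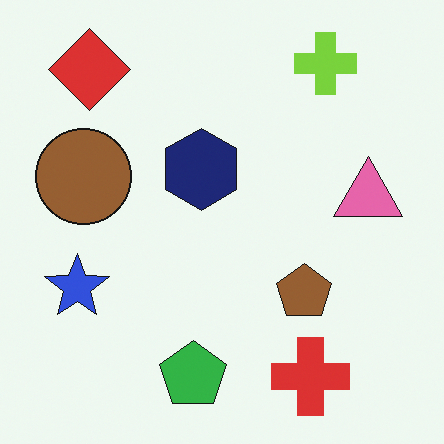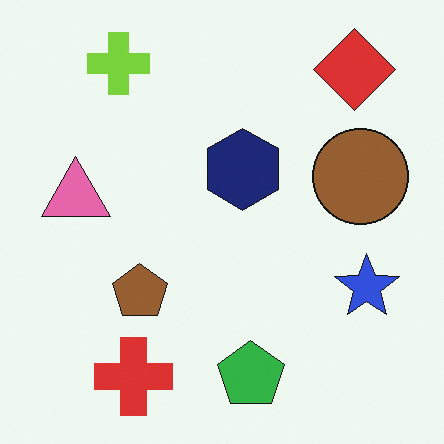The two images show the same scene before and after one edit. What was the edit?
It was flipped horizontally (left ↔ right).

The pink triangle is in the right of the first image and the left of the second — shapes on opposite sides of the vertical midline have swapped in a mirror flip.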